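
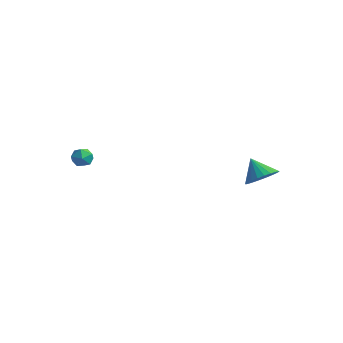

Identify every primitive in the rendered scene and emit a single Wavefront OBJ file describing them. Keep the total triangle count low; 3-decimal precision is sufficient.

v 3.749 3.372 -0.504
v 4.525 3.527 0.155
v 2.791 3.548 0.584
v 4.453 3.902 0.03
v 4.273 4.196 -0.176
v 4.013 4.365 -0.431
v 3.713 4.383 -0.698
v 3.419 4.247 -0.936
v 3.174 3.978 -1.107
v 3.018 3.617 -1.187
v 2.972 3.218 -1.163
v 3.045 2.843 -1.038
v 3.225 2.549 -0.832
v 3.485 2.379 -0.577
v 3.785 2.362 -0.31
v 4.079 2.497 -0.072
v 4.323 2.767 0.099
v 4.48 3.128 0.179
v -3.632 -1.99 0.665
v -3.366 -2.35 1.222
v -4.434 -2.81 0.518
v -4.168 -3.17 1.075
v -4.505 -2.548 1.179
v -4.009 -2.041 1.27
v -3.791 -3.119 0.47
v -3.295 -2.612 0.561
v -3.464 -3.048 1.102
v -3.905 -2.695 1.54
v -3.895 -2.465 0.2
v -4.336 -2.112 0.638
f 2 1 4
f 2 4 3
f 4 1 5
f 4 5 3
f 5 1 6
f 5 6 3
f 6 1 7
f 6 7 3
f 7 1 8
f 7 8 3
f 8 1 9
f 8 9 3
f 9 1 10
f 9 10 3
f 10 1 11
f 10 11 3
f 11 1 12
f 11 12 3
f 12 1 13
f 12 13 3
f 13 1 14
f 13 14 3
f 14 1 15
f 14 15 3
f 15 1 16
f 15 16 3
f 16 1 17
f 16 17 3
f 17 1 18
f 17 18 3
f 18 1 2
f 18 2 3
f 19 30 24
f 19 24 20
f 19 20 26
f 19 26 29
f 19 29 30
f 20 24 28
f 24 30 23
f 30 29 21
f 29 26 25
f 26 20 27
f 22 28 23
f 22 23 21
f 22 21 25
f 22 25 27
f 22 27 28
f 23 28 24
f 21 23 30
f 25 21 29
f 27 25 26
f 28 27 20



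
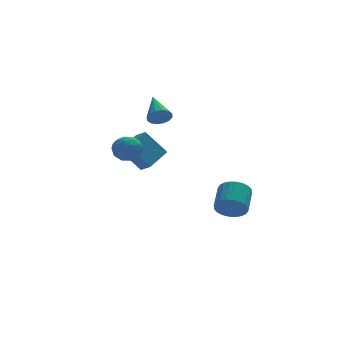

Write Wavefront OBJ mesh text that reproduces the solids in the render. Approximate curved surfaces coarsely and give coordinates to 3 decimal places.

v 3.189 -0.117 -4.103
v 4.047 -0.268 -4.593
v 4.749 1.106 -3.788
v 3.891 1.257 -3.297
v 3.86 -0.028 -4.838
v 4.562 1.345 -4.033
v 3.571 0.197 -4.972
v 4.273 1.571 -4.167
v 3.224 0.375 -4.972
v 3.926 1.749 -4.167
v 2.871 0.478 -4.841
v 3.573 1.852 -4.036
v 2.567 0.491 -4.597
v 3.269 1.864 -3.792
v 2.358 0.411 -4.278
v 3.06 1.784 -3.472
v 2.275 0.25 -3.932
v 2.977 1.624 -3.127
v 2.331 0.034 -3.612
v 3.033 1.408 -2.807
v 2.518 -0.205 -3.367
v 3.22 1.168 -2.562
v 2.807 -0.431 -3.233
v 3.509 0.943 -2.428
v 3.154 -0.609 -3.233
v 3.856 0.765 -2.428
v 3.507 -0.712 -3.364
v 4.209 0.662 -2.559
v 3.811 -0.724 -3.608
v 4.513 0.649 -2.803
v 4.02 -0.644 -3.928
v 4.722 0.729 -3.122
v 4.103 -0.484 -4.273
v 4.805 0.89 -3.468
v -3.935 -2.597 2.992
v -3.449 -2.722 2.24
v -4.171 -4.038 3.08
v -3.685 -4.163 2.328
v -3.277 -3.9 3.091
v -3.131 -3.009 3.036
v -4.489 -3.751 2.284
v -4.343 -2.86 2.229
v -3.792 -3.436 1.802
v -3.043 -3.528 2.3
v -4.577 -3.232 3.02
v -3.828 -3.324 3.518
v -3.671 -2.533 2.608
v -3.949 -4.227 2.712
v -3.709 -4.072 3.16
v -3.423 -4.146 2.718
v -3.484 -2.701 3.076
v -3.199 -2.775 2.634
v -3.098 -3.467 3.134
v -4.421 -3.985 2.686
v -4.136 -4.059 2.244
v -4.197 -2.614 2.602
v -3.911 -2.688 2.16
v -4.522 -3.293 2.186
v -3.587 -3.026 1.909
v -3.726 -3.873 1.96
v -4.198 -3.631 1.935
v -4.112 -3.107 1.903
v -3.147 -3.08 2.202
v -3.286 -3.927 2.253
v -3.046 -3.772 2.702
v -2.96 -3.249 2.67
v -3.348 -3.499 1.944
v -4.334 -2.833 3.067
v -4.473 -3.68 3.118
v -4.66 -3.511 2.65
v -4.574 -2.988 2.618
v -3.894 -2.887 3.36
v -4.033 -3.734 3.411
v -3.508 -3.653 3.417
v -3.422 -3.129 3.385
v -4.272 -3.261 3.376
v -0.767 2.753 -1.441
v -1.938 3.269 0.109
v -1.098 3.555 -1.958
v -2.269 4.071 -0.408
v 0.549 3.729 -0.772
v -0.622 4.245 0.778
v 0.218 4.531 -1.289
v -0.953 5.047 0.261
v -0.404 2.044 2.724
v 0.017 1.722 3.269
v -0.276 3.856 3.696
v 0.276 1.847 3.001
v 0.353 2.026 2.658
v 0.227 2.209 2.334
v -0.068 2.348 2.114
v -0.454 2.405 2.057
v -0.825 2.366 2.179
v -1.084 2.241 2.448
v -1.161 2.063 2.79
v -1.035 1.88 3.115
v -0.74 1.741 3.335
v -0.355 1.683 3.391
f 2 1 5
f 2 5 3
f 3 5 6
f 3 6 4
f 5 1 7
f 5 7 6
f 6 7 8
f 6 8 4
f 7 1 9
f 7 9 8
f 8 9 10
f 8 10 4
f 9 1 11
f 9 11 10
f 10 11 12
f 10 12 4
f 11 1 13
f 11 13 12
f 12 13 14
f 12 14 4
f 13 1 15
f 13 15 14
f 14 15 16
f 14 16 4
f 15 1 17
f 15 17 16
f 16 17 18
f 16 18 4
f 17 1 19
f 17 19 18
f 18 19 20
f 18 20 4
f 19 1 21
f 19 21 20
f 20 21 22
f 20 22 4
f 21 1 23
f 21 23 22
f 22 23 24
f 22 24 4
f 23 1 25
f 23 25 24
f 24 25 26
f 24 26 4
f 25 1 27
f 25 27 26
f 26 27 28
f 26 28 4
f 27 1 29
f 27 29 28
f 28 29 30
f 28 30 4
f 29 1 31
f 29 31 30
f 30 31 32
f 30 32 4
f 31 1 33
f 31 33 32
f 32 33 34
f 32 34 4
f 33 1 2
f 33 2 34
f 34 2 3
f 34 3 4
f 35 72 51
f 72 46 75
f 51 75 40
f 72 75 51
f 35 51 47
f 51 40 52
f 47 52 36
f 51 52 47
f 35 47 56
f 47 36 57
f 56 57 42
f 47 57 56
f 35 56 68
f 56 42 71
f 68 71 45
f 56 71 68
f 35 68 72
f 68 45 76
f 72 76 46
f 68 76 72
f 36 52 63
f 52 40 66
f 63 66 44
f 52 66 63
f 40 75 53
f 75 46 74
f 53 74 39
f 75 74 53
f 46 76 73
f 76 45 69
f 73 69 37
f 76 69 73
f 45 71 70
f 71 42 58
f 70 58 41
f 71 58 70
f 42 57 62
f 57 36 59
f 62 59 43
f 57 59 62
f 38 64 50
f 64 44 65
f 50 65 39
f 64 65 50
f 38 50 48
f 50 39 49
f 48 49 37
f 50 49 48
f 38 48 55
f 48 37 54
f 55 54 41
f 48 54 55
f 38 55 60
f 55 41 61
f 60 61 43
f 55 61 60
f 38 60 64
f 60 43 67
f 64 67 44
f 60 67 64
f 39 65 53
f 65 44 66
f 53 66 40
f 65 66 53
f 37 49 73
f 49 39 74
f 73 74 46
f 49 74 73
f 41 54 70
f 54 37 69
f 70 69 45
f 54 69 70
f 43 61 62
f 61 41 58
f 62 58 42
f 61 58 62
f 44 67 63
f 67 43 59
f 63 59 36
f 67 59 63
f 78 80 77
f 81 78 77
f 77 80 79
f 79 81 77
f 78 84 80
f 82 78 81
f 82 84 78
f 80 84 79
f 83 81 79
f 79 84 83
f 83 82 81
f 84 82 83
f 86 85 88
f 86 88 87
f 88 85 89
f 88 89 87
f 89 85 90
f 89 90 87
f 90 85 91
f 90 91 87
f 91 85 92
f 91 92 87
f 92 85 93
f 92 93 87
f 93 85 94
f 93 94 87
f 94 85 95
f 94 95 87
f 95 85 96
f 95 96 87
f 96 85 97
f 96 97 87
f 97 85 98
f 97 98 87
f 98 85 86
f 98 86 87



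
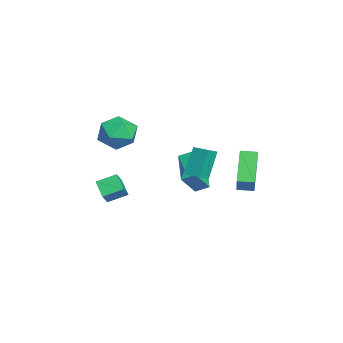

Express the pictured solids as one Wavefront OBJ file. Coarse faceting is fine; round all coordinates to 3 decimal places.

v -1.271 -2.34 1.532
v -0.189 -2.574 0.995
v -1.831 -4.226 1.225
v -0.749 -4.46 0.688
v -0.8 -4.24 1.897
v -0.454 -3.074 2.087
v -1.566 -3.726 0.133
v -1.22 -2.56 0.323
v -0.371 -3.43 0.13
v 0.102 -3.748 1.22
v -2.122 -3.052 1
v -1.649 -3.37 2.09
v -4.262 0.505 -2.865
v -4.14 1.286 -2.455
v -2.368 0.721 -3.837
v -2.246 1.502 -3.428
v -3.554 -0.242 -1.652
v -3.432 0.539 -1.243
v -1.66 -0.026 -2.625
v -1.538 0.755 -2.215
v 2.258 0.289 -0.478
v 1.55 0.713 1.166
v 1.634 0.77 -0.871
v 0.926 1.194 0.774
v 2.814 1.046 -0.434
v 2.106 1.47 1.211
v 2.19 1.527 -0.826
v 1.482 1.951 0.818
v 3.395 2.969 -1.063
v 1.929 3.117 0.461
v 3.437 3.876 -1.111
v 1.97 4.024 0.413
v 4.57 2.976 0.067
v 3.103 3.124 1.591
v 4.611 3.883 0.019
v 3.145 4.031 1.543
v -0.254 -4.289 -2.633
v 0.237 -4.498 -2.01
v -0.409 -3.175 -2.136
v 0.082 -3.384 -1.514
v 0.758 -3.856 -3.286
v 1.249 -4.065 -2.664
v 0.603 -2.742 -2.79
v 1.094 -2.951 -2.167
f 1 12 6
f 1 6 2
f 1 2 8
f 1 8 11
f 1 11 12
f 2 6 10
f 6 12 5
f 12 11 3
f 11 8 7
f 8 2 9
f 4 10 5
f 4 5 3
f 4 3 7
f 4 7 9
f 4 9 10
f 5 10 6
f 3 5 12
f 7 3 11
f 9 7 8
f 10 9 2
f 14 16 13
f 17 14 13
f 13 16 15
f 15 17 13
f 14 20 16
f 18 14 17
f 18 20 14
f 16 20 15
f 19 17 15
f 15 20 19
f 19 18 17
f 20 18 19
f 22 24 21
f 25 22 21
f 21 24 23
f 23 25 21
f 22 28 24
f 26 22 25
f 26 28 22
f 24 28 23
f 27 25 23
f 23 28 27
f 27 26 25
f 28 26 27
f 30 32 29
f 33 30 29
f 29 32 31
f 31 33 29
f 30 36 32
f 34 30 33
f 34 36 30
f 32 36 31
f 35 33 31
f 31 36 35
f 35 34 33
f 36 34 35
f 38 40 37
f 41 38 37
f 37 40 39
f 39 41 37
f 38 44 40
f 42 38 41
f 42 44 38
f 40 44 39
f 43 41 39
f 39 44 43
f 43 42 41
f 44 42 43



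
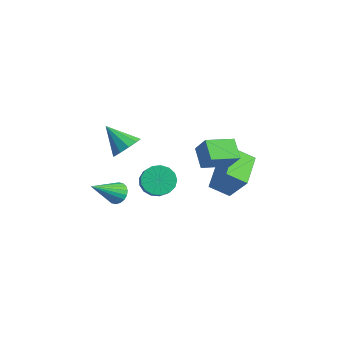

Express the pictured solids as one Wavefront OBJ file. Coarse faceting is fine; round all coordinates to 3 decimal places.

v -1.082 1.358 -2.545
v 0 1.642 -0.972
v -2.308 2.998 -1.997
v -1.226 3.283 -0.425
v -0.294 2.177 -3.235
v 0.788 2.462 -1.663
v -1.52 3.818 -2.688
v -0.438 4.102 -1.115
v -0.134 0.012 0.233
v -1.178 0.481 0.95
v 0.32 1.615 -0.152
v -0.723 2.083 0.565
v 0.643 0.057 1.335
v -0.4 0.525 2.052
v 1.098 1.659 0.95
v 0.054 2.128 1.667
v -3.315 -2.396 1.114
v -2.686 -2.753 1.698
v -4.625 -2.784 2.286
v -2.743 -2.195 1.819
v -3.019 -1.712 1.671
v -3.408 -1.491 1.31
v -3.761 -1.616 0.874
v -3.944 -2.038 0.53
v -3.887 -2.597 0.408
v -3.611 -3.079 0.557
v -3.223 -3.3 0.918
v -2.869 -3.176 1.354
v -3.291 -3.105 -2.217
v -3.05 -2.69 -1.694
v -3.349 -4.775 -0.863
v -3.363 -2.659 -1.669
v -3.662 -2.716 -1.753
v -3.888 -2.851 -1.929
v -3.995 -3.036 -2.161
v -3.963 -3.234 -2.405
v -3.798 -3.407 -2.611
v -3.532 -3.52 -2.74
v -3.218 -3.551 -2.764
v -2.919 -3.494 -2.68
v -2.694 -3.359 -2.504
v -2.586 -3.174 -2.272
v -2.619 -2.976 -2.028
v -2.784 -2.803 -1.822
v -3.282 -0.435 -2.555
v -2.697 -0.735 -3.282
v -2.054 -1.105 -2.612
v -2.638 -0.805 -1.885
v -2.546 -0.301 -3.188
v -1.902 -0.671 -2.518
v -2.563 0.102 -2.949
v -1.919 -0.268 -2.279
v -2.745 0.382 -2.62
v -2.101 0.013 -1.95
v -3.05 0.475 -2.276
v -2.406 0.105 -1.606
v -3.408 0.359 -1.996
v -2.764 -0.01 -1.325
v -3.737 0.062 -1.844
v -3.093 -0.308 -1.173
v -3.962 -0.35 -1.855
v -3.318 -0.719 -1.184
v -4.031 -0.781 -2.026
v -3.387 -1.15 -1.356
v -3.928 -1.133 -2.319
v -3.285 -1.502 -1.649
v -3.678 -1.325 -2.665
v -3.034 -1.694 -1.995
v -3.336 -1.313 -2.987
v -2.693 -1.683 -2.317
v -2.983 -1.1 -3.21
v -2.339 -1.47 -2.54
f 2 4 1
f 5 2 1
f 1 4 3
f 3 5 1
f 2 8 4
f 6 2 5
f 6 8 2
f 4 8 3
f 7 5 3
f 3 8 7
f 7 6 5
f 8 6 7
f 10 12 9
f 13 10 9
f 9 12 11
f 11 13 9
f 10 16 12
f 14 10 13
f 14 16 10
f 12 16 11
f 15 13 11
f 11 16 15
f 15 14 13
f 16 14 15
f 18 17 20
f 18 20 19
f 20 17 21
f 20 21 19
f 21 17 22
f 21 22 19
f 22 17 23
f 22 23 19
f 23 17 24
f 23 24 19
f 24 17 25
f 24 25 19
f 25 17 26
f 25 26 19
f 26 17 27
f 26 27 19
f 27 17 28
f 27 28 19
f 28 17 18
f 28 18 19
f 30 29 32
f 30 32 31
f 32 29 33
f 32 33 31
f 33 29 34
f 33 34 31
f 34 29 35
f 34 35 31
f 35 29 36
f 35 36 31
f 36 29 37
f 36 37 31
f 37 29 38
f 37 38 31
f 38 29 39
f 38 39 31
f 39 29 40
f 39 40 31
f 40 29 41
f 40 41 31
f 41 29 42
f 41 42 31
f 42 29 43
f 42 43 31
f 43 29 44
f 43 44 31
f 44 29 30
f 44 30 31
f 46 45 49
f 46 49 47
f 47 49 50
f 47 50 48
f 49 45 51
f 49 51 50
f 50 51 52
f 50 52 48
f 51 45 53
f 51 53 52
f 52 53 54
f 52 54 48
f 53 45 55
f 53 55 54
f 54 55 56
f 54 56 48
f 55 45 57
f 55 57 56
f 56 57 58
f 56 58 48
f 57 45 59
f 57 59 58
f 58 59 60
f 58 60 48
f 59 45 61
f 59 61 60
f 60 61 62
f 60 62 48
f 61 45 63
f 61 63 62
f 62 63 64
f 62 64 48
f 63 45 65
f 63 65 64
f 64 65 66
f 64 66 48
f 65 45 67
f 65 67 66
f 66 67 68
f 66 68 48
f 67 45 69
f 67 69 68
f 68 69 70
f 68 70 48
f 69 45 71
f 69 71 70
f 70 71 72
f 70 72 48
f 71 45 46
f 71 46 72
f 72 46 47
f 72 47 48



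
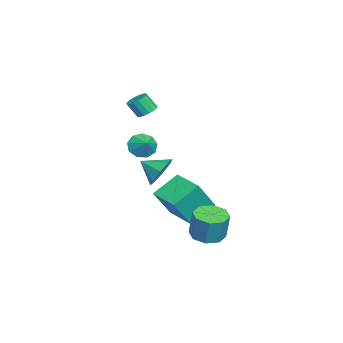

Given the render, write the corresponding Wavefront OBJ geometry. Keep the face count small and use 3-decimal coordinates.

v 3.206 2.177 -4.018
v 4.148 2.203 -4.203
v 4.455 2.428 -2.608
v 3.514 2.403 -2.422
v 3.837 2.867 -4.237
v 4.144 3.093 -2.642
v 3.156 3.128 -4.142
v 3.463 3.353 -2.547
v 2.505 2.831 -3.975
v 2.812 3.057 -2.38
v 2.265 2.152 -3.832
v 2.572 2.377 -2.237
v 2.576 1.487 -3.798
v 2.883 1.713 -2.203
v 3.257 1.227 -3.893
v 3.564 1.452 -2.298
v 3.908 1.523 -4.06
v 4.215 1.749 -2.465
v -3.664 -1.964 1.632
v -3.361 -2.446 1.318
v -3.352 -3.037 2.234
v -3.656 -2.556 2.548
v -3.128 -2.271 1.429
v -3.12 -2.862 2.345
v -3.019 -2.026 1.587
v -3.01 -2.617 2.502
v -3.057 -1.767 1.754
v -3.049 -2.358 2.67
v -3.235 -1.553 1.894
v -3.226 -2.144 2.81
v -3.51 -1.433 1.974
v -3.502 -2.025 2.89
v -3.822 -1.435 1.976
v -3.813 -2.027 2.891
v -4.097 -1.558 1.899
v -4.088 -2.15 2.814
v -4.273 -1.775 1.76
v -4.264 -2.366 2.676
v -4.309 -2.034 1.593
v -4.301 -2.626 2.508
v -4.198 -2.278 1.435
v -4.19 -2.869 2.35
v -3.965 -2.45 1.321
v -3.956 -3.041 2.237
v -3.662 -2.51 1.279
v -3.654 -3.102 2.195
v -0.74 -0.764 -1.583
v -0.292 -1.291 -2.373
v -0.98 -1.936 -0.937
v 0.235 -1.084 -1.803
v 0.191 -0.69 -1.104
v -0.399 -0.339 -0.686
v -1.189 -0.237 -0.794
v -1.716 -0.444 -1.364
v -1.671 -0.838 -2.063
v -1.082 -1.189 -2.481
v -3.502 -2.231 -0.91
v -3.003 -2.886 -1.158
v -2.698 -1.829 -0.35
v -2.958 -2.442 -1.541
v -3.167 -1.9 -1.629
v -3.534 -1.512 -1.381
v -3.886 -1.461 -0.912
v -4.058 -1.77 -0.443
v -3.971 -2.295 -0.192
v -3.664 -2.79 -0.277
v -3.282 -3.023 -0.658
v 0.706 -0.997 -2.503
v -0.3 0.145 -1.505
v -0.195 -0.223 -4.295
v -1.2 0.919 -3.297
v 2.06 0.301 -2.623
v 1.055 1.443 -1.625
v 1.16 1.075 -4.415
v 0.154 2.217 -3.417
f 2 1 5
f 2 5 3
f 3 5 6
f 3 6 4
f 5 1 7
f 5 7 6
f 6 7 8
f 6 8 4
f 7 1 9
f 7 9 8
f 8 9 10
f 8 10 4
f 9 1 11
f 9 11 10
f 10 11 12
f 10 12 4
f 11 1 13
f 11 13 12
f 12 13 14
f 12 14 4
f 13 1 15
f 13 15 14
f 14 15 16
f 14 16 4
f 15 1 17
f 15 17 16
f 16 17 18
f 16 18 4
f 17 1 2
f 17 2 18
f 18 2 3
f 18 3 4
f 20 19 23
f 20 23 21
f 21 23 24
f 21 24 22
f 23 19 25
f 23 25 24
f 24 25 26
f 24 26 22
f 25 19 27
f 25 27 26
f 26 27 28
f 26 28 22
f 27 19 29
f 27 29 28
f 28 29 30
f 28 30 22
f 29 19 31
f 29 31 30
f 30 31 32
f 30 32 22
f 31 19 33
f 31 33 32
f 32 33 34
f 32 34 22
f 33 19 35
f 33 35 34
f 34 35 36
f 34 36 22
f 35 19 37
f 35 37 36
f 36 37 38
f 36 38 22
f 37 19 39
f 37 39 38
f 38 39 40
f 38 40 22
f 39 19 41
f 39 41 40
f 40 41 42
f 40 42 22
f 41 19 43
f 41 43 42
f 42 43 44
f 42 44 22
f 43 19 45
f 43 45 44
f 44 45 46
f 44 46 22
f 45 19 20
f 45 20 46
f 46 20 21
f 46 21 22
f 48 47 50
f 48 50 49
f 50 47 51
f 50 51 49
f 51 47 52
f 51 52 49
f 52 47 53
f 52 53 49
f 53 47 54
f 53 54 49
f 54 47 55
f 54 55 49
f 55 47 56
f 55 56 49
f 56 47 48
f 56 48 49
f 58 57 60
f 58 60 59
f 60 57 61
f 60 61 59
f 61 57 62
f 61 62 59
f 62 57 63
f 62 63 59
f 63 57 64
f 63 64 59
f 64 57 65
f 64 65 59
f 65 57 66
f 65 66 59
f 66 57 67
f 66 67 59
f 67 57 58
f 67 58 59
f 69 71 68
f 72 69 68
f 68 71 70
f 70 72 68
f 69 75 71
f 73 69 72
f 73 75 69
f 71 75 70
f 74 72 70
f 70 75 74
f 74 73 72
f 75 73 74



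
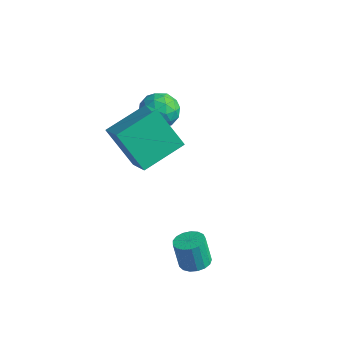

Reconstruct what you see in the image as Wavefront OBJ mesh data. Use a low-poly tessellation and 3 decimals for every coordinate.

v 2.514 -2.493 -2.824
v 3.175 -2.353 -2.64
v 2.806 -2.307 -1.352
v 2.146 -2.447 -1.536
v 3.04 -2.051 -2.689
v 2.671 -2.004 -1.402
v 2.784 -1.849 -2.77
v 2.416 -1.803 -1.482
v 2.467 -1.796 -2.863
v 2.098 -1.75 -1.575
v 2.16 -1.902 -2.946
v 1.792 -1.856 -1.659
v 1.935 -2.144 -3.002
v 1.566 -2.097 -1.715
v 1.842 -2.465 -3.017
v 1.474 -2.419 -1.73
v 1.903 -2.793 -2.988
v 1.535 -2.747 -1.7
v 2.105 -3.053 -2.921
v 1.736 -3.006 -1.633
v 2.4 -3.184 -2.832
v 2.031 -3.137 -1.544
v 2.721 -3.157 -2.741
v 2.353 -3.11 -1.453
v 2.995 -2.978 -2.669
v 2.627 -2.931 -1.381
v 3.159 -2.688 -2.632
v 2.79 -2.641 -1.345
v -3.664 -0.66 1.101
v -2.434 -1.444 2.156
v -2.989 1.275 1.751
v -1.759 0.491 2.805
v -2.221 -0.611 -0.545
v -0.991 -1.395 0.509
v -1.546 1.324 0.104
v -0.316 0.54 1.159
v -2.83 3.024 -0.207
v -2.348 2.913 0.648
v -3.812 1.827 0.192
v -3.33 1.716 1.047
v -3.879 2.522 0.891
v -3.272 3.262 0.644
v -2.888 1.478 0.196
v -2.281 2.218 -0.051
v -2.383 1.958 0.897
v -2.996 2.604 1.327
v -3.164 2.136 -0.487
v -3.777 2.782 -0.057
v -2.503 3.074 0.185
v -3.657 1.666 0.655
v -3.98 2.14 0.563
v -3.696 2.075 1.065
v -3.046 3.279 0.183
v -2.763 3.214 0.686
v -3.663 2.984 0.828
v -3.397 1.526 0.154
v -3.114 1.461 0.657
v -2.464 2.665 -0.225
v -2.18 2.6 0.277
v -2.497 1.756 0.012
v -2.24 2.447 0.835
v -2.817 1.743 1.069
v -2.557 1.603 0.569
v -2.201 2.038 0.424
v -2.6 2.827 1.087
v -3.177 2.123 1.322
v -3.5 2.597 1.23
v -3.144 3.032 1.084
v -2.621 2.265 1.234
v -2.983 2.617 -0.482
v -3.56 1.913 -0.247
v -3.016 1.708 -0.244
v -2.66 2.143 -0.39
v -3.343 2.997 -0.229
v -3.92 2.293 0.005
v -3.959 2.702 0.416
v -3.603 3.137 0.271
v -3.539 2.475 -0.394
f 2 1 5
f 2 5 3
f 3 5 6
f 3 6 4
f 5 1 7
f 5 7 6
f 6 7 8
f 6 8 4
f 7 1 9
f 7 9 8
f 8 9 10
f 8 10 4
f 9 1 11
f 9 11 10
f 10 11 12
f 10 12 4
f 11 1 13
f 11 13 12
f 12 13 14
f 12 14 4
f 13 1 15
f 13 15 14
f 14 15 16
f 14 16 4
f 15 1 17
f 15 17 16
f 16 17 18
f 16 18 4
f 17 1 19
f 17 19 18
f 18 19 20
f 18 20 4
f 19 1 21
f 19 21 20
f 20 21 22
f 20 22 4
f 21 1 23
f 21 23 22
f 22 23 24
f 22 24 4
f 23 1 25
f 23 25 24
f 24 25 26
f 24 26 4
f 25 1 27
f 25 27 26
f 26 27 28
f 26 28 4
f 27 1 2
f 27 2 28
f 28 2 3
f 28 3 4
f 30 32 29
f 33 30 29
f 29 32 31
f 31 33 29
f 30 36 32
f 34 30 33
f 34 36 30
f 32 36 31
f 35 33 31
f 31 36 35
f 35 34 33
f 36 34 35
f 37 74 53
f 74 48 77
f 53 77 42
f 74 77 53
f 37 53 49
f 53 42 54
f 49 54 38
f 53 54 49
f 37 49 58
f 49 38 59
f 58 59 44
f 49 59 58
f 37 58 70
f 58 44 73
f 70 73 47
f 58 73 70
f 37 70 74
f 70 47 78
f 74 78 48
f 70 78 74
f 38 54 65
f 54 42 68
f 65 68 46
f 54 68 65
f 42 77 55
f 77 48 76
f 55 76 41
f 77 76 55
f 48 78 75
f 78 47 71
f 75 71 39
f 78 71 75
f 47 73 72
f 73 44 60
f 72 60 43
f 73 60 72
f 44 59 64
f 59 38 61
f 64 61 45
f 59 61 64
f 40 66 52
f 66 46 67
f 52 67 41
f 66 67 52
f 40 52 50
f 52 41 51
f 50 51 39
f 52 51 50
f 40 50 57
f 50 39 56
f 57 56 43
f 50 56 57
f 40 57 62
f 57 43 63
f 62 63 45
f 57 63 62
f 40 62 66
f 62 45 69
f 66 69 46
f 62 69 66
f 41 67 55
f 67 46 68
f 55 68 42
f 67 68 55
f 39 51 75
f 51 41 76
f 75 76 48
f 51 76 75
f 43 56 72
f 56 39 71
f 72 71 47
f 56 71 72
f 45 63 64
f 63 43 60
f 64 60 44
f 63 60 64
f 46 69 65
f 69 45 61
f 65 61 38
f 69 61 65



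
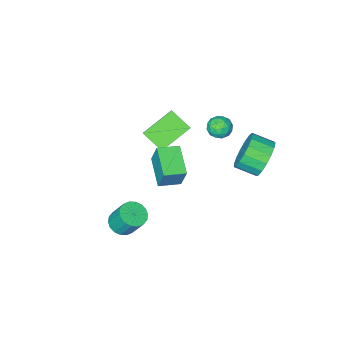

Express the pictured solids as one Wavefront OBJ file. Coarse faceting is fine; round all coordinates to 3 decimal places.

v -3.701 -3.35 -0.304
v -3.354 -4.421 0.384
v -3.081 -2.439 0.801
v -2.734 -3.511 1.489
v -2.066 -3.389 -1.189
v -1.719 -4.461 -0.501
v -1.446 -2.479 -0.084
v -1.099 -3.55 0.604
v -4.23 -0.913 2.078
v -3.815 -0.402 2.149
v -3.505 -1.418 1.471
v -3.09 -0.907 1.542
v -3.229 -1.295 2.06
v -3.677 -0.983 2.436
v -3.643 -0.837 1.184
v -4.091 -0.525 1.56
v -3.452 -0.355 1.597
v -3.196 -0.638 2.138
v -4.124 -1.182 1.482
v -3.868 -1.465 2.023
v -4.086 -0.613 2.167
v -3.234 -1.207 1.453
v -3.315 -1.435 1.758
v -3.071 -1.134 1.8
v -4.005 -0.955 2.335
v -3.761 -0.654 2.377
v -3.416 -1.179 2.325
v -3.559 -1.166 1.243
v -3.315 -0.865 1.285
v -4.249 -0.686 1.82
v -4.005 -0.385 1.862
v -3.904 -0.641 1.295
v -3.629 -0.285 1.884
v -3.203 -0.582 1.527
v -3.528 -0.541 1.317
v -3.792 -0.357 1.537
v -3.478 -0.451 2.202
v -3.052 -0.748 1.845
v -3.134 -0.976 2.15
v -3.397 -0.793 2.37
v -3.265 -0.424 1.877
v -4.268 -1.072 1.775
v -3.842 -1.369 1.418
v -3.923 -1.027 1.25
v -4.186 -0.844 1.47
v -4.117 -1.238 2.093
v -3.691 -1.535 1.736
v -3.528 -1.463 2.083
v -3.792 -1.279 2.303
v -4.055 -1.396 1.743
v -4.339 1.776 1.21
v -3.644 2.005 0.499
v -2.946 1.193 0.919
v -3.641 0.964 1.63
v -3.529 2.297 0.873
v -2.832 1.485 1.293
v -3.6 2.47 1.324
v -2.902 1.658 1.744
v -3.84 2.484 1.749
v -3.142 1.672 2.169
v -4.194 2.335 2.05
v -3.497 1.523 2.471
v -4.581 2.059 2.159
v -3.884 1.247 2.58
v -4.913 1.718 2.051
v -4.216 0.906 2.471
v -5.113 1.39 1.749
v -4.416 0.578 2.17
v -5.136 1.151 1.324
v -4.439 0.338 1.745
v -4.976 1.054 0.873
v -4.279 0.242 1.294
v -4.67 1.124 0.499
v -3.973 0.312 0.92
v -4.288 1.342 0.288
v -3.591 0.53 0.708
v -3.918 1.66 0.288
v -3.22 0.848 0.708
v -0.956 -0.765 1.239
v -0.928 -0.268 2.526
v -0.365 0.629 0.689
v -0.338 1.125 1.976
v 0.058 -1.145 1.364
v 0.085 -0.649 2.651
v 0.648 0.248 0.814
v 0.676 0.745 2.101
v 1.989 -0.751 -2.176
v 2.612 -0.987 -1.931
v 2.395 -0.325 -0.74
v 1.771 -0.089 -0.984
v 2.689 -0.714 -2.069
v 2.472 -0.051 -0.878
v 2.628 -0.448 -2.228
v 2.411 0.215 -1.037
v 2.44 -0.242 -2.376
v 2.223 0.421 -1.185
v 2.163 -0.137 -2.485
v 1.946 0.526 -1.294
v 1.851 -0.153 -2.533
v 1.634 0.509 -1.342
v 1.566 -0.288 -2.51
v 1.349 0.374 -1.319
v 1.365 -0.515 -2.42
v 1.148 0.147 -1.229
v 1.288 -0.789 -2.282
v 1.071 -0.126 -1.091
v 1.349 -1.055 -2.123
v 1.132 -0.392 -0.932
v 1.537 -1.261 -1.975
v 1.32 -0.598 -0.784
v 1.814 -1.366 -1.866
v 1.597 -0.703 -0.675
v 2.126 -1.349 -1.818
v 1.909 -0.687 -0.627
v 2.411 -1.214 -1.841
v 2.194 -0.552 -0.65
f 2 4 1
f 5 2 1
f 1 4 3
f 3 5 1
f 2 8 4
f 6 2 5
f 6 8 2
f 4 8 3
f 7 5 3
f 3 8 7
f 7 6 5
f 8 6 7
f 9 46 25
f 46 20 49
f 25 49 14
f 46 49 25
f 9 25 21
f 25 14 26
f 21 26 10
f 25 26 21
f 9 21 30
f 21 10 31
f 30 31 16
f 21 31 30
f 9 30 42
f 30 16 45
f 42 45 19
f 30 45 42
f 9 42 46
f 42 19 50
f 46 50 20
f 42 50 46
f 10 26 37
f 26 14 40
f 37 40 18
f 26 40 37
f 14 49 27
f 49 20 48
f 27 48 13
f 49 48 27
f 20 50 47
f 50 19 43
f 47 43 11
f 50 43 47
f 19 45 44
f 45 16 32
f 44 32 15
f 45 32 44
f 16 31 36
f 31 10 33
f 36 33 17
f 31 33 36
f 12 38 24
f 38 18 39
f 24 39 13
f 38 39 24
f 12 24 22
f 24 13 23
f 22 23 11
f 24 23 22
f 12 22 29
f 22 11 28
f 29 28 15
f 22 28 29
f 12 29 34
f 29 15 35
f 34 35 17
f 29 35 34
f 12 34 38
f 34 17 41
f 38 41 18
f 34 41 38
f 13 39 27
f 39 18 40
f 27 40 14
f 39 40 27
f 11 23 47
f 23 13 48
f 47 48 20
f 23 48 47
f 15 28 44
f 28 11 43
f 44 43 19
f 28 43 44
f 17 35 36
f 35 15 32
f 36 32 16
f 35 32 36
f 18 41 37
f 41 17 33
f 37 33 10
f 41 33 37
f 52 51 55
f 52 55 53
f 53 55 56
f 53 56 54
f 55 51 57
f 55 57 56
f 56 57 58
f 56 58 54
f 57 51 59
f 57 59 58
f 58 59 60
f 58 60 54
f 59 51 61
f 59 61 60
f 60 61 62
f 60 62 54
f 61 51 63
f 61 63 62
f 62 63 64
f 62 64 54
f 63 51 65
f 63 65 64
f 64 65 66
f 64 66 54
f 65 51 67
f 65 67 66
f 66 67 68
f 66 68 54
f 67 51 69
f 67 69 68
f 68 69 70
f 68 70 54
f 69 51 71
f 69 71 70
f 70 71 72
f 70 72 54
f 71 51 73
f 71 73 72
f 72 73 74
f 72 74 54
f 73 51 75
f 73 75 74
f 74 75 76
f 74 76 54
f 75 51 77
f 75 77 76
f 76 77 78
f 76 78 54
f 77 51 52
f 77 52 78
f 78 52 53
f 78 53 54
f 80 82 79
f 83 80 79
f 79 82 81
f 81 83 79
f 80 86 82
f 84 80 83
f 84 86 80
f 82 86 81
f 85 83 81
f 81 86 85
f 85 84 83
f 86 84 85
f 88 87 91
f 88 91 89
f 89 91 92
f 89 92 90
f 91 87 93
f 91 93 92
f 92 93 94
f 92 94 90
f 93 87 95
f 93 95 94
f 94 95 96
f 94 96 90
f 95 87 97
f 95 97 96
f 96 97 98
f 96 98 90
f 97 87 99
f 97 99 98
f 98 99 100
f 98 100 90
f 99 87 101
f 99 101 100
f 100 101 102
f 100 102 90
f 101 87 103
f 101 103 102
f 102 103 104
f 102 104 90
f 103 87 105
f 103 105 104
f 104 105 106
f 104 106 90
f 105 87 107
f 105 107 106
f 106 107 108
f 106 108 90
f 107 87 109
f 107 109 108
f 108 109 110
f 108 110 90
f 109 87 111
f 109 111 110
f 110 111 112
f 110 112 90
f 111 87 113
f 111 113 112
f 112 113 114
f 112 114 90
f 113 87 115
f 113 115 114
f 114 115 116
f 114 116 90
f 115 87 88
f 115 88 116
f 116 88 89
f 116 89 90



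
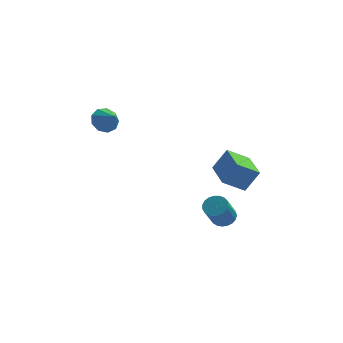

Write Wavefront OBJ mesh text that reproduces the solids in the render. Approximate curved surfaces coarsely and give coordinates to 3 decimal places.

v -3.581 2.402 2.642
v -3.112 2.954 2.837
v -3.039 1.718 3.278
v -3.509 2.94 3.161
v -3.941 2.674 3.242
v -4.204 2.281 3.043
v -4.175 1.945 2.656
v -3.869 1.823 2.263
v -3.428 1.972 2.048
v -3.059 2.322 2.11
v -2.934 2.71 2.422
v 1.994 1.556 -1.096
v 2.69 1.756 0.032
v 1.529 3.325 -1.122
v 2.225 3.525 0.005
v 3.095 1.835 -1.825
v 3.791 2.035 -0.698
v 2.63 3.604 -1.852
v 3.326 3.804 -0.724
v 2.085 1.708 -3.574
v 2.66 1.842 -3.303
v 2.251 0.986 -2.014
v 1.675 0.852 -2.286
v 2.507 2.047 -3.215
v 2.098 1.191 -1.926
v 2.281 2.193 -3.19
v 1.872 1.338 -1.901
v 2.021 2.256 -3.231
v 1.612 1.4 -1.942
v 1.773 2.223 -3.331
v 1.364 1.368 -2.042
v 1.578 2.102 -3.474
v 1.169 1.247 -2.185
v 1.47 1.912 -3.633
v 1.061 1.057 -2.345
v 1.469 1.687 -3.783
v 1.06 0.832 -2.494
v 1.575 1.466 -3.897
v 1.166 0.61 -2.608
v 1.768 1.286 -3.955
v 1.359 0.431 -2.666
v 2.016 1.179 -3.947
v 1.607 0.324 -2.658
v 2.276 1.164 -3.874
v 1.867 0.308 -2.586
v 2.503 1.243 -3.75
v 2.094 0.387 -2.462
v 2.658 1.402 -3.596
v 2.248 0.546 -2.307
v 2.713 1.614 -3.437
v 2.304 0.758 -2.149
f 2 1 4
f 2 4 3
f 4 1 5
f 4 5 3
f 5 1 6
f 5 6 3
f 6 1 7
f 6 7 3
f 7 1 8
f 7 8 3
f 8 1 9
f 8 9 3
f 9 1 10
f 9 10 3
f 10 1 11
f 10 11 3
f 11 1 2
f 11 2 3
f 13 15 12
f 16 13 12
f 12 15 14
f 14 16 12
f 13 19 15
f 17 13 16
f 17 19 13
f 15 19 14
f 18 16 14
f 14 19 18
f 18 17 16
f 19 17 18
f 21 20 24
f 21 24 22
f 22 24 25
f 22 25 23
f 24 20 26
f 24 26 25
f 25 26 27
f 25 27 23
f 26 20 28
f 26 28 27
f 27 28 29
f 27 29 23
f 28 20 30
f 28 30 29
f 29 30 31
f 29 31 23
f 30 20 32
f 30 32 31
f 31 32 33
f 31 33 23
f 32 20 34
f 32 34 33
f 33 34 35
f 33 35 23
f 34 20 36
f 34 36 35
f 35 36 37
f 35 37 23
f 36 20 38
f 36 38 37
f 37 38 39
f 37 39 23
f 38 20 40
f 38 40 39
f 39 40 41
f 39 41 23
f 40 20 42
f 40 42 41
f 41 42 43
f 41 43 23
f 42 20 44
f 42 44 43
f 43 44 45
f 43 45 23
f 44 20 46
f 44 46 45
f 45 46 47
f 45 47 23
f 46 20 48
f 46 48 47
f 47 48 49
f 47 49 23
f 48 20 50
f 48 50 49
f 49 50 51
f 49 51 23
f 50 20 21
f 50 21 51
f 51 21 22
f 51 22 23



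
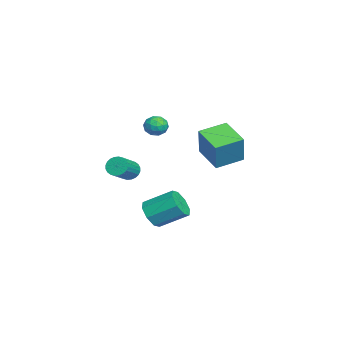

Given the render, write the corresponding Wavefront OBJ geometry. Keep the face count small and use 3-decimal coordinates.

v -1.149 -2.177 -0.333
v -0.715 -2.007 -0.881
v 0.643 -2.612 0.004
v 0.209 -2.783 0.553
v -0.708 -1.77 -0.731
v 0.65 -2.376 0.155
v -0.768 -1.596 -0.519
v 0.59 -2.201 0.366
v -0.886 -1.509 -0.279
v 0.472 -2.114 0.606
v -1.044 -1.525 -0.047
v 0.314 -2.13 0.838
v -1.218 -1.64 0.141
v 0.14 -2.245 1.026
v -1.381 -1.836 0.257
v -0.024 -2.441 1.142
v -1.509 -2.085 0.284
v -0.152 -2.69 1.169
v -1.583 -2.348 0.216
v -0.225 -2.953 1.101
v -1.59 -2.584 0.065
v -0.232 -3.19 0.951
v -1.53 -2.759 -0.146
v -0.172 -3.364 0.739
v -1.412 -2.846 -0.386
v -0.054 -3.451 0.499
v -1.254 -2.83 -0.618
v 0.104 -3.435 0.267
v -1.08 -2.715 -0.806
v 0.278 -3.32 0.079
v -0.916 -2.519 -0.922
v 0.441 -3.124 -0.037
v -0.788 -2.27 -0.949
v 0.569 -2.875 -0.064
v -2.25 -0.98 -4.413
v -1.341 -0.754 -4.91
v -1.202 1.027 -3.844
v -2.11 0.8 -3.347
v -1.99 -0.468 -5.304
v -1.851 1.313 -4.238
v -2.791 -0.482 -5.176
v -2.652 1.299 -4.11
v -3.275 -0.788 -4.601
v -3.135 0.993 -3.535
v -3.158 -1.207 -3.916
v -3.019 0.574 -2.85
v -2.509 -1.493 -3.522
v -2.37 0.288 -2.456
v -1.708 -1.479 -3.65
v -1.569 0.302 -2.584
v -1.225 -1.173 -4.225
v -1.085 0.608 -3.159
v -4.313 1.782 0.064
v -3.459 1.765 2.037
v -5.186 3.412 0.455
v -4.332 3.395 2.428
v -2.648 2.845 -0.648
v -1.794 2.828 1.325
v -3.521 4.475 -0.257
v -2.667 4.458 1.716
v 0.523 0.157 4.056
v 1.017 -0.43 4.04
v -0.377 -0.59 3.64
v 0.117 -1.177 3.624
v -0.11 -0.884 4.296
v 0.447 -0.423 4.554
v 0.193 -0.597 3.126
v 0.75 -0.136 3.384
v 0.813 -0.896 3.465
v 0.626 -1.074 4.188
v 0.014 0.054 3.492
v -0.173 -0.124 4.215
v 0.849 -0.071 4.085
v -0.209 -0.949 3.595
v -0.343 -0.777 3.991
v -0.052 -1.122 3.981
v 0.514 -0.067 4.387
v 0.805 -0.412 4.377
v 0.142 -0.679 4.528
v -0.165 -0.608 3.303
v 0.126 -0.953 3.293
v 0.692 0.102 3.699
v 0.983 -0.243 3.689
v 0.498 -0.341 3.152
v 1.02 -0.69 3.738
v 0.491 -1.129 3.493
v 0.535 -0.788 3.2
v 0.863 -0.517 3.352
v 0.91 -0.794 4.162
v 0.381 -1.233 3.918
v 0.247 -1.061 4.313
v 0.575 -0.79 4.464
v 0.79 -1.068 3.825
v 0.259 0.213 3.762
v -0.27 -0.226 3.518
v 0.065 -0.23 3.216
v 0.393 0.041 3.367
v 0.149 0.109 4.187
v -0.38 -0.33 3.942
v -0.223 -0.503 4.328
v 0.105 -0.232 4.48
v -0.15 0.048 3.855
f 2 1 5
f 2 5 3
f 3 5 6
f 3 6 4
f 5 1 7
f 5 7 6
f 6 7 8
f 6 8 4
f 7 1 9
f 7 9 8
f 8 9 10
f 8 10 4
f 9 1 11
f 9 11 10
f 10 11 12
f 10 12 4
f 11 1 13
f 11 13 12
f 12 13 14
f 12 14 4
f 13 1 15
f 13 15 14
f 14 15 16
f 14 16 4
f 15 1 17
f 15 17 16
f 16 17 18
f 16 18 4
f 17 1 19
f 17 19 18
f 18 19 20
f 18 20 4
f 19 1 21
f 19 21 20
f 20 21 22
f 20 22 4
f 21 1 23
f 21 23 22
f 22 23 24
f 22 24 4
f 23 1 25
f 23 25 24
f 24 25 26
f 24 26 4
f 25 1 27
f 25 27 26
f 26 27 28
f 26 28 4
f 27 1 29
f 27 29 28
f 28 29 30
f 28 30 4
f 29 1 31
f 29 31 30
f 30 31 32
f 30 32 4
f 31 1 33
f 31 33 32
f 32 33 34
f 32 34 4
f 33 1 2
f 33 2 34
f 34 2 3
f 34 3 4
f 36 35 39
f 36 39 37
f 37 39 40
f 37 40 38
f 39 35 41
f 39 41 40
f 40 41 42
f 40 42 38
f 41 35 43
f 41 43 42
f 42 43 44
f 42 44 38
f 43 35 45
f 43 45 44
f 44 45 46
f 44 46 38
f 45 35 47
f 45 47 46
f 46 47 48
f 46 48 38
f 47 35 49
f 47 49 48
f 48 49 50
f 48 50 38
f 49 35 51
f 49 51 50
f 50 51 52
f 50 52 38
f 51 35 36
f 51 36 52
f 52 36 37
f 52 37 38
f 54 56 53
f 57 54 53
f 53 56 55
f 55 57 53
f 54 60 56
f 58 54 57
f 58 60 54
f 56 60 55
f 59 57 55
f 55 60 59
f 59 58 57
f 60 58 59
f 61 98 77
f 98 72 101
f 77 101 66
f 98 101 77
f 61 77 73
f 77 66 78
f 73 78 62
f 77 78 73
f 61 73 82
f 73 62 83
f 82 83 68
f 73 83 82
f 61 82 94
f 82 68 97
f 94 97 71
f 82 97 94
f 61 94 98
f 94 71 102
f 98 102 72
f 94 102 98
f 62 78 89
f 78 66 92
f 89 92 70
f 78 92 89
f 66 101 79
f 101 72 100
f 79 100 65
f 101 100 79
f 72 102 99
f 102 71 95
f 99 95 63
f 102 95 99
f 71 97 96
f 97 68 84
f 96 84 67
f 97 84 96
f 68 83 88
f 83 62 85
f 88 85 69
f 83 85 88
f 64 90 76
f 90 70 91
f 76 91 65
f 90 91 76
f 64 76 74
f 76 65 75
f 74 75 63
f 76 75 74
f 64 74 81
f 74 63 80
f 81 80 67
f 74 80 81
f 64 81 86
f 81 67 87
f 86 87 69
f 81 87 86
f 64 86 90
f 86 69 93
f 90 93 70
f 86 93 90
f 65 91 79
f 91 70 92
f 79 92 66
f 91 92 79
f 63 75 99
f 75 65 100
f 99 100 72
f 75 100 99
f 67 80 96
f 80 63 95
f 96 95 71
f 80 95 96
f 69 87 88
f 87 67 84
f 88 84 68
f 87 84 88
f 70 93 89
f 93 69 85
f 89 85 62
f 93 85 89



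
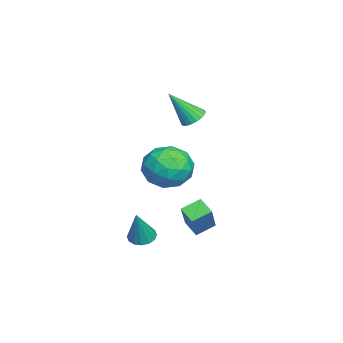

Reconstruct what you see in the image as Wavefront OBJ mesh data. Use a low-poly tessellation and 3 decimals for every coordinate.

v -1.208 -0.872 -0.065
v -0.456 -0.067 -0.51
v 0.136 -1.433 1.19
v 0.888 -0.628 0.745
v -0.065 -0.275 1.361
v -0.896 0.072 0.585
v 0.576 -1.572 0.095
v -0.255 -1.225 -0.681
v 0.646 -0.499 -0.411
v 0.25 0.303 0.371
v -0.57 -1.803 0.309
v -0.966 -1.001 1.091
v -0.95 -0.42 -0.398
v 0.63 -1.08 1.078
v 0.07 -0.872 1.44
v 0.512 -0.399 1.178
v -1.208 -0.339 0.246
v -0.767 0.135 -0.015
v -0.537 0.013 1.084
v 0.447 -1.635 0.695
v 0.888 -1.161 0.434
v -0.832 -1.101 -0.498
v -0.39 -0.628 -0.76
v 0.217 -1.513 -0.404
v 0.14 -0.201 -0.601
v 0.93 -0.531 0.136
v 0.746 -1.086 -0.246
v 0.258 -0.882 -0.702
v -0.093 0.27 -0.141
v 0.697 -0.059 0.596
v 0.137 0.148 0.958
v -0.351 0.352 0.502
v 0.555 0.016 -0.083
v -1.017 -1.441 0.084
v -0.227 -1.77 0.821
v 0.031 -1.852 0.178
v -0.457 -1.648 -0.278
v -1.25 -0.969 0.544
v -0.46 -1.299 1.281
v -0.578 -0.618 1.382
v -1.066 -0.414 0.926
v -0.875 -1.516 0.763
v 1.074 -1.654 -3.189
v 1.642 -1.574 -3.451
v 1.826 -1.766 -1.591
v 1.538 -1.273 -3.381
v 1.31 -1.074 -3.26
v 1.019 -1.03 -3.119
v 0.742 -1.153 -2.998
v 0.555 -1.411 -2.928
v 0.506 -1.733 -2.928
v 0.61 -2.034 -2.998
v 0.838 -2.234 -3.119
v 1.129 -2.278 -3.259
v 1.406 -2.154 -3.38
v 1.593 -1.897 -3.451
v -2.852 -0.014 2.131
v -2.45 -0.386 1.8
v -2.608 -1.066 3.609
v -2.285 -0.204 1.903
v -2.218 0.011 2.045
v -2.261 0.222 2.202
v -2.406 0.391 2.347
v -2.627 0.491 2.454
v -2.888 0.504 2.506
v -3.143 0.427 2.493
v -3.347 0.274 2.418
v -3.465 0.071 2.293
v -3.478 -0.147 2.14
v -3.382 -0.341 1.985
v -3.194 -0.479 1.856
v -2.948 -0.537 1.775
v -2.684 -0.504 1.755
v 0.043 0.024 -2.817
v -0.403 0.784 -2.411
v 0.533 0.552 -3.267
v 0.087 1.312 -2.861
v 1.413 0.028 -1.319
v 0.967 0.788 -0.913
v 1.903 0.556 -1.769
v 1.457 1.316 -1.363
f 1 38 17
f 38 12 41
f 17 41 6
f 38 41 17
f 1 17 13
f 17 6 18
f 13 18 2
f 17 18 13
f 1 13 22
f 13 2 23
f 22 23 8
f 13 23 22
f 1 22 34
f 22 8 37
f 34 37 11
f 22 37 34
f 1 34 38
f 34 11 42
f 38 42 12
f 34 42 38
f 2 18 29
f 18 6 32
f 29 32 10
f 18 32 29
f 6 41 19
f 41 12 40
f 19 40 5
f 41 40 19
f 12 42 39
f 42 11 35
f 39 35 3
f 42 35 39
f 11 37 36
f 37 8 24
f 36 24 7
f 37 24 36
f 8 23 28
f 23 2 25
f 28 25 9
f 23 25 28
f 4 30 16
f 30 10 31
f 16 31 5
f 30 31 16
f 4 16 14
f 16 5 15
f 14 15 3
f 16 15 14
f 4 14 21
f 14 3 20
f 21 20 7
f 14 20 21
f 4 21 26
f 21 7 27
f 26 27 9
f 21 27 26
f 4 26 30
f 26 9 33
f 30 33 10
f 26 33 30
f 5 31 19
f 31 10 32
f 19 32 6
f 31 32 19
f 3 15 39
f 15 5 40
f 39 40 12
f 15 40 39
f 7 20 36
f 20 3 35
f 36 35 11
f 20 35 36
f 9 27 28
f 27 7 24
f 28 24 8
f 27 24 28
f 10 33 29
f 33 9 25
f 29 25 2
f 33 25 29
f 44 43 46
f 44 46 45
f 46 43 47
f 46 47 45
f 47 43 48
f 47 48 45
f 48 43 49
f 48 49 45
f 49 43 50
f 49 50 45
f 50 43 51
f 50 51 45
f 51 43 52
f 51 52 45
f 52 43 53
f 52 53 45
f 53 43 54
f 53 54 45
f 54 43 55
f 54 55 45
f 55 43 56
f 55 56 45
f 56 43 44
f 56 44 45
f 58 57 60
f 58 60 59
f 60 57 61
f 60 61 59
f 61 57 62
f 61 62 59
f 62 57 63
f 62 63 59
f 63 57 64
f 63 64 59
f 64 57 65
f 64 65 59
f 65 57 66
f 65 66 59
f 66 57 67
f 66 67 59
f 67 57 68
f 67 68 59
f 68 57 69
f 68 69 59
f 69 57 70
f 69 70 59
f 70 57 71
f 70 71 59
f 71 57 72
f 71 72 59
f 72 57 73
f 72 73 59
f 73 57 58
f 73 58 59
f 75 77 74
f 78 75 74
f 74 77 76
f 76 78 74
f 75 81 77
f 79 75 78
f 79 81 75
f 77 81 76
f 80 78 76
f 76 81 80
f 80 79 78
f 81 79 80



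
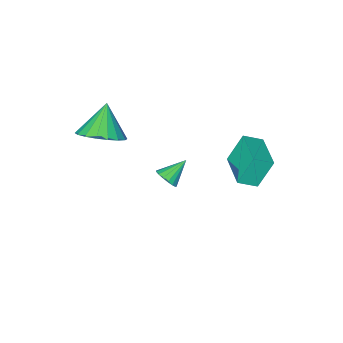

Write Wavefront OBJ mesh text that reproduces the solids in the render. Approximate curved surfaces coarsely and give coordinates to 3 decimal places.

v -3.66 0.528 1.164
v -4.31 0.675 2.463
v -3.036 2.049 1.304
v -3.686 2.196 2.603
v -2.914 0.184 1.577
v -3.564 0.331 2.876
v -2.29 1.705 1.717
v -2.94 1.852 3.016
v -1.674 -2.276 -1.205
v -1.403 -2.598 -0.82
v -2.666 -2.264 -0.495
v -1.345 -2.343 -0.744
v -1.363 -2.072 -0.773
v -1.451 -1.848 -0.901
v -1.591 -1.722 -1.099
v -1.75 -1.724 -1.321
v -1.891 -1.851 -1.516
v -1.983 -2.077 -1.64
v -2.003 -2.348 -1.664
v -1.949 -2.602 -1.583
v -1.831 -2.782 -1.415
v -1.677 -2.846 -1.199
v -1.523 -2.78 -0.984
v 0.601 -3.547 2.037
v 1.438 -4.176 2.203
v -0.141 -4.213 3.263
v 1.537 -3.798 2.467
v 1.45 -3.371 2.647
v 1.195 -2.978 2.705
v 0.822 -2.698 2.632
v 0.406 -2.587 2.44
v 0.028 -2.665 2.169
v -0.236 -2.919 1.871
v -0.335 -3.297 1.607
v -0.248 -3.724 1.427
v 0.007 -4.117 1.369
v 0.38 -4.397 1.442
v 0.796 -4.508 1.634
v 1.174 -4.429 1.905
f 2 4 1
f 5 2 1
f 1 4 3
f 3 5 1
f 2 8 4
f 6 2 5
f 6 8 2
f 4 8 3
f 7 5 3
f 3 8 7
f 7 6 5
f 8 6 7
f 10 9 12
f 10 12 11
f 12 9 13
f 12 13 11
f 13 9 14
f 13 14 11
f 14 9 15
f 14 15 11
f 15 9 16
f 15 16 11
f 16 9 17
f 16 17 11
f 17 9 18
f 17 18 11
f 18 9 19
f 18 19 11
f 19 9 20
f 19 20 11
f 20 9 21
f 20 21 11
f 21 9 22
f 21 22 11
f 22 9 23
f 22 23 11
f 23 9 10
f 23 10 11
f 25 24 27
f 25 27 26
f 27 24 28
f 27 28 26
f 28 24 29
f 28 29 26
f 29 24 30
f 29 30 26
f 30 24 31
f 30 31 26
f 31 24 32
f 31 32 26
f 32 24 33
f 32 33 26
f 33 24 34
f 33 34 26
f 34 24 35
f 34 35 26
f 35 24 36
f 35 36 26
f 36 24 37
f 36 37 26
f 37 24 38
f 37 38 26
f 38 24 39
f 38 39 26
f 39 24 25
f 39 25 26



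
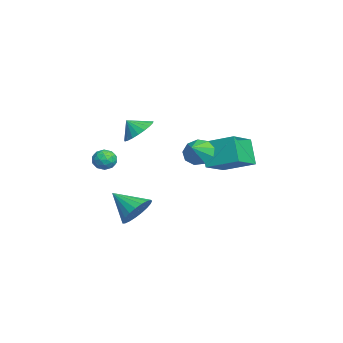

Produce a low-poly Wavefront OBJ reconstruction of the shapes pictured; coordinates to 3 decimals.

v 4.104 -2.189 -3.324
v 4.975 -2.823 -3.397
v 3.256 -3.471 -2.296
v 5.064 -2.585 -3.027
v 4.987 -2.279 -2.708
v 4.757 -1.957 -2.496
v 4.415 -1.675 -2.426
v 4.019 -1.481 -2.512
v 3.637 -1.41 -2.739
v 3.337 -1.474 -3.066
v 3.169 -1.661 -3.438
v 3.163 -1.94 -3.791
v 3.319 -2.261 -4.062
v 3.612 -2.57 -4.206
v 3.989 -2.813 -4.198
v 4.387 -2.948 -4.038
v 4.735 -2.952 -3.755
v -0.033 -3.333 -1.112
v 0.692 -3.313 -1.238
v 0.068 -4.447 -0.702
v 0.793 -4.427 -0.828
v 0.501 -4.013 -0.294
v 0.439 -3.325 -0.547
v 0.321 -4.435 -1.393
v 0.259 -3.747 -1.646
v 0.911 -3.994 -1.412
v 1.022 -3.734 -0.732
v -0.262 -4.026 -1.208
v -0.151 -3.766 -0.528
v 0.32 -3.226 -1.211
v 0.44 -4.534 -0.729
v 0.268 -4.291 -0.415
v 0.694 -4.28 -0.489
v 0.172 -3.232 -0.805
v 0.598 -3.221 -0.879
v 0.486 -3.632 -0.324
v 0.162 -4.539 -1.061
v 0.588 -4.528 -1.135
v 0.066 -3.48 -1.451
v 0.492 -3.469 -1.525
v 0.274 -4.128 -1.616
v 0.875 -3.614 -1.387
v 0.935 -4.269 -1.146
v 0.658 -4.273 -1.478
v 0.621 -3.869 -1.627
v 0.941 -3.461 -0.988
v 1 -4.116 -0.747
v 0.829 -3.873 -0.433
v 0.792 -3.468 -0.582
v 1.069 -3.861 -1.09
v -0.24 -3.644 -1.193
v -0.181 -4.299 -0.952
v -0.032 -4.292 -1.358
v -0.069 -3.887 -1.507
v -0.175 -3.491 -0.794
v -0.115 -4.146 -0.553
v 0.139 -3.891 -0.313
v 0.102 -3.487 -0.462
v -0.309 -3.899 -0.85
v 1.804 1.097 0.044
v 2.283 1.851 -0.129
v 2.736 0.663 0.736
v 1.939 1.93 0.384
v 1.532 1.619 0.738
v 1.252 1.064 0.767
v 1.23 0.524 0.458
v 1.477 0.252 -0.045
v 1.876 0.376 -0.506
v 2.242 0.837 -0.71
v 2.402 1.419 -0.561
v -1 -2.011 0.61
v 0.04 -2.036 0.747
v -1.12 -2.689 1.39
v -0.078 -1.71 1.012
v -0.357 -1.436 1.208
v -0.746 -1.262 1.3
v -1.179 -1.217 1.273
v -1.582 -1.309 1.131
v -1.884 -1.523 0.899
v -2.033 -1.821 0.617
v -2.004 -2.152 0.334
v -1.801 -2.459 0.099
v -1.46 -2.688 -0.048
v -1.039 -2.8 -0.081
v -0.612 -2.776 0.005
v -0.252 -2.62 0.196
v -0.021 -2.358 0.458
v -1.915 1.403 -0.602
v -1.141 3.135 0.121
v -3.518 2.469 -1.441
v -2.744 4.201 -0.717
v -0.976 1.619 -2.123
v -0.202 3.351 -1.399
v -2.579 2.685 -2.961
v -1.805 4.417 -2.238
f 2 1 4
f 2 4 3
f 4 1 5
f 4 5 3
f 5 1 6
f 5 6 3
f 6 1 7
f 6 7 3
f 7 1 8
f 7 8 3
f 8 1 9
f 8 9 3
f 9 1 10
f 9 10 3
f 10 1 11
f 10 11 3
f 11 1 12
f 11 12 3
f 12 1 13
f 12 13 3
f 13 1 14
f 13 14 3
f 14 1 15
f 14 15 3
f 15 1 16
f 15 16 3
f 16 1 17
f 16 17 3
f 17 1 2
f 17 2 3
f 18 55 34
f 55 29 58
f 34 58 23
f 55 58 34
f 18 34 30
f 34 23 35
f 30 35 19
f 34 35 30
f 18 30 39
f 30 19 40
f 39 40 25
f 30 40 39
f 18 39 51
f 39 25 54
f 51 54 28
f 39 54 51
f 18 51 55
f 51 28 59
f 55 59 29
f 51 59 55
f 19 35 46
f 35 23 49
f 46 49 27
f 35 49 46
f 23 58 36
f 58 29 57
f 36 57 22
f 58 57 36
f 29 59 56
f 59 28 52
f 56 52 20
f 59 52 56
f 28 54 53
f 54 25 41
f 53 41 24
f 54 41 53
f 25 40 45
f 40 19 42
f 45 42 26
f 40 42 45
f 21 47 33
f 47 27 48
f 33 48 22
f 47 48 33
f 21 33 31
f 33 22 32
f 31 32 20
f 33 32 31
f 21 31 38
f 31 20 37
f 38 37 24
f 31 37 38
f 21 38 43
f 38 24 44
f 43 44 26
f 38 44 43
f 21 43 47
f 43 26 50
f 47 50 27
f 43 50 47
f 22 48 36
f 48 27 49
f 36 49 23
f 48 49 36
f 20 32 56
f 32 22 57
f 56 57 29
f 32 57 56
f 24 37 53
f 37 20 52
f 53 52 28
f 37 52 53
f 26 44 45
f 44 24 41
f 45 41 25
f 44 41 45
f 27 50 46
f 50 26 42
f 46 42 19
f 50 42 46
f 61 60 63
f 61 63 62
f 63 60 64
f 63 64 62
f 64 60 65
f 64 65 62
f 65 60 66
f 65 66 62
f 66 60 67
f 66 67 62
f 67 60 68
f 67 68 62
f 68 60 69
f 68 69 62
f 69 60 70
f 69 70 62
f 70 60 61
f 70 61 62
f 72 71 74
f 72 74 73
f 74 71 75
f 74 75 73
f 75 71 76
f 75 76 73
f 76 71 77
f 76 77 73
f 77 71 78
f 77 78 73
f 78 71 79
f 78 79 73
f 79 71 80
f 79 80 73
f 80 71 81
f 80 81 73
f 81 71 82
f 81 82 73
f 82 71 83
f 82 83 73
f 83 71 84
f 83 84 73
f 84 71 85
f 84 85 73
f 85 71 86
f 85 86 73
f 86 71 87
f 86 87 73
f 87 71 72
f 87 72 73
f 89 91 88
f 92 89 88
f 88 91 90
f 90 92 88
f 89 95 91
f 93 89 92
f 93 95 89
f 91 95 90
f 94 92 90
f 90 95 94
f 94 93 92
f 95 93 94



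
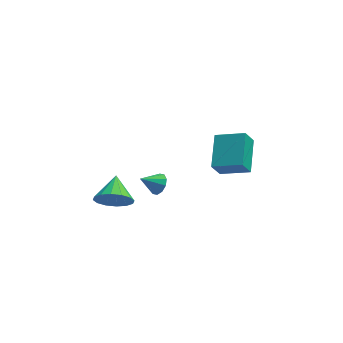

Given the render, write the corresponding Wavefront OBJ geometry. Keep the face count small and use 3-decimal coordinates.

v -2.816 -1.458 0.942
v -2.417 -1.854 1.829
v -2.644 -0.042 1.498
v -1.989 -1.779 1.503
v -1.782 -1.617 1.027
v -1.853 -1.413 0.528
v -2.182 -1.22 0.14
v -2.68 -1.092 -0.032
v -3.216 -1.061 0.056
v -3.644 -1.136 0.382
v -3.851 -1.298 0.858
v -3.78 -1.502 1.357
v -3.451 -1.695 1.744
v -2.953 -1.823 1.917
v 2.823 2.561 -1.614
v 2.34 2.255 -0.593
v 3.127 4.498 -0.89
v 2.644 4.192 0.131
v 4.396 2.088 -1.011
v 3.913 1.782 0.01
v 4.7 4.025 -0.287
v 4.217 3.719 0.734
v -0.598 -2.287 3.166
v -0.204 -2.35 3.654
v -1.502 -2.453 3.874
v -0.298 -1.974 3.623
v -0.506 -1.717 3.418
v -0.749 -1.677 3.116
v -0.935 -1.871 2.834
v -0.991 -2.223 2.678
v -0.898 -2.6 2.709
v -0.69 -2.857 2.915
v -0.447 -2.896 3.216
v -0.261 -2.703 3.499
f 2 1 4
f 2 4 3
f 4 1 5
f 4 5 3
f 5 1 6
f 5 6 3
f 6 1 7
f 6 7 3
f 7 1 8
f 7 8 3
f 8 1 9
f 8 9 3
f 9 1 10
f 9 10 3
f 10 1 11
f 10 11 3
f 11 1 12
f 11 12 3
f 12 1 13
f 12 13 3
f 13 1 14
f 13 14 3
f 14 1 2
f 14 2 3
f 16 18 15
f 19 16 15
f 15 18 17
f 17 19 15
f 16 22 18
f 20 16 19
f 20 22 16
f 18 22 17
f 21 19 17
f 17 22 21
f 21 20 19
f 22 20 21
f 24 23 26
f 24 26 25
f 26 23 27
f 26 27 25
f 27 23 28
f 27 28 25
f 28 23 29
f 28 29 25
f 29 23 30
f 29 30 25
f 30 23 31
f 30 31 25
f 31 23 32
f 31 32 25
f 32 23 33
f 32 33 25
f 33 23 34
f 33 34 25
f 34 23 24
f 34 24 25



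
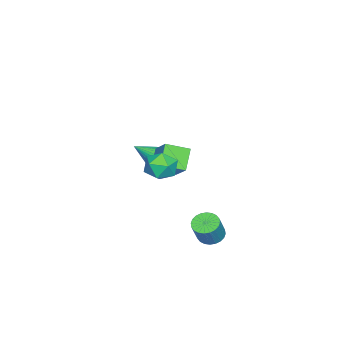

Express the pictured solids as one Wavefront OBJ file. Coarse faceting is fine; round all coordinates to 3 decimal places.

v 1.902 -0.068 -0.872
v 1.049 -0.234 -0.031
v 2.668 0.765 0.067
v 1.814 0.599 0.909
v 2.466 -1.019 -0.489
v 1.612 -1.185 0.353
v 3.231 -0.186 0.451
v 2.378 -0.352 1.292
v -2.44 -3.244 -2.885
v -1.987 -3.094 -3.197
v -1.56 -3.836 -1.895
v -2.016 -2.904 -3.058
v -2.118 -2.773 -2.889
v -2.276 -2.724 -2.719
v -2.462 -2.764 -2.578
v -2.644 -2.887 -2.49
v -2.791 -3.072 -2.47
v -2.877 -3.287 -2.522
v -2.888 -3.494 -2.636
v -2.821 -3.658 -2.794
v -2.688 -3.75 -2.967
v -2.512 -3.755 -3.126
v -2.324 -3.671 -3.244
v -2.156 -3.514 -3.299
v -2.036 -3.309 -3.282
v 3.95 0.829 0.472
v 4.582 0.295 0.545
v 3.158 -0.015 1.155
v 3.79 -0.549 1.228
v 3.808 0.174 1.637
v 4.297 0.695 1.215
v 3.443 -0.415 0.485
v 3.932 0.106 0.063
v 4.268 -0.474 0.553
v 4.494 -0.11 1.265
v 3.246 0.39 0.435
v 3.472 0.754 1.147
v 2.925 2.099 -3.51
v 3.281 1.606 -3.712
v 3.87 1.589 -2.632
v 3.515 2.081 -2.43
v 3.42 1.8 -3.785
v 4.01 1.783 -2.705
v 3.484 2.04 -3.816
v 4.074 2.023 -2.736
v 3.463 2.288 -3.8
v 4.052 2.271 -2.721
v 3.36 2.507 -3.741
v 3.949 2.49 -2.661
v 3.191 2.665 -3.646
v 3.78 2.648 -2.566
v 2.981 2.736 -3.53
v 3.571 2.719 -2.451
v 2.763 2.71 -3.412
v 3.352 2.693 -2.332
v 2.57 2.591 -3.308
v 3.159 2.574 -2.228
v 2.43 2.397 -3.235
v 3.02 2.38 -2.155
v 2.366 2.157 -3.204
v 2.956 2.14 -2.124
v 2.388 1.909 -3.219
v 2.977 1.892 -2.14
v 2.491 1.69 -3.279
v 3.08 1.673 -2.199
v 2.66 1.532 -3.374
v 3.249 1.515 -2.294
v 2.869 1.461 -3.489
v 3.459 1.444 -2.41
v 3.088 1.487 -3.608
v 3.677 1.47 -2.528
f 2 4 1
f 5 2 1
f 1 4 3
f 3 5 1
f 2 8 4
f 6 2 5
f 6 8 2
f 4 8 3
f 7 5 3
f 3 8 7
f 7 6 5
f 8 6 7
f 10 9 12
f 10 12 11
f 12 9 13
f 12 13 11
f 13 9 14
f 13 14 11
f 14 9 15
f 14 15 11
f 15 9 16
f 15 16 11
f 16 9 17
f 16 17 11
f 17 9 18
f 17 18 11
f 18 9 19
f 18 19 11
f 19 9 20
f 19 20 11
f 20 9 21
f 20 21 11
f 21 9 22
f 21 22 11
f 22 9 23
f 22 23 11
f 23 9 24
f 23 24 11
f 24 9 25
f 24 25 11
f 25 9 10
f 25 10 11
f 26 37 31
f 26 31 27
f 26 27 33
f 26 33 36
f 26 36 37
f 27 31 35
f 31 37 30
f 37 36 28
f 36 33 32
f 33 27 34
f 29 35 30
f 29 30 28
f 29 28 32
f 29 32 34
f 29 34 35
f 30 35 31
f 28 30 37
f 32 28 36
f 34 32 33
f 35 34 27
f 39 38 42
f 39 42 40
f 40 42 43
f 40 43 41
f 42 38 44
f 42 44 43
f 43 44 45
f 43 45 41
f 44 38 46
f 44 46 45
f 45 46 47
f 45 47 41
f 46 38 48
f 46 48 47
f 47 48 49
f 47 49 41
f 48 38 50
f 48 50 49
f 49 50 51
f 49 51 41
f 50 38 52
f 50 52 51
f 51 52 53
f 51 53 41
f 52 38 54
f 52 54 53
f 53 54 55
f 53 55 41
f 54 38 56
f 54 56 55
f 55 56 57
f 55 57 41
f 56 38 58
f 56 58 57
f 57 58 59
f 57 59 41
f 58 38 60
f 58 60 59
f 59 60 61
f 59 61 41
f 60 38 62
f 60 62 61
f 61 62 63
f 61 63 41
f 62 38 64
f 62 64 63
f 63 64 65
f 63 65 41
f 64 38 66
f 64 66 65
f 65 66 67
f 65 67 41
f 66 38 68
f 66 68 67
f 67 68 69
f 67 69 41
f 68 38 70
f 68 70 69
f 69 70 71
f 69 71 41
f 70 38 39
f 70 39 71
f 71 39 40
f 71 40 41



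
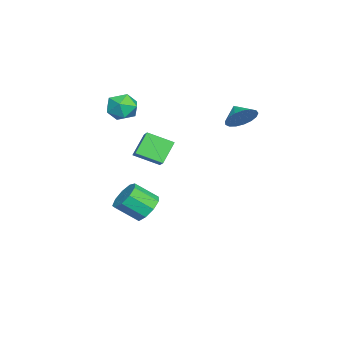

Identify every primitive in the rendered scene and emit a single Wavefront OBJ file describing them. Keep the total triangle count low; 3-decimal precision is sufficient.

v -0.558 -2.05 2.633
v 0.207 -1.723 3.17
v -0.704 -0.51 1.905
v 0.061 -0.183 2.442
v 0.479 -2.517 1.438
v 1.244 -2.19 1.975
v 0.333 -0.977 0.71
v 1.098 -0.65 1.247
v -3.839 -3.107 3.782
v -3.206 -3.084 2.878
v -3.014 -4.596 4.322
v -2.381 -4.573 3.418
v -2.25 -3.808 4.202
v -2.761 -2.887 3.869
v -3.459 -4.793 3.331
v -3.97 -3.872 2.998
v -2.972 -4.126 2.599
v -2.224 -3.517 3.137
v -3.996 -4.163 4.063
v -3.248 -3.554 4.601
v -2.949 3.185 3.305
v -2.36 2.32 3.231
v -3.711 2.615 3.915
v -2.193 2.543 3.648
v -2.199 2.914 3.988
v -2.377 3.347 4.17
v -2.686 3.743 4.155
v -3.056 4.011 3.945
v -3.401 4.09 3.588
v -3.643 3.962 3.167
v -3.726 3.656 2.777
v -3.631 3.242 2.508
v -3.38 2.815 2.422
v -3.03 2.473 2.538
v -2.662 2.294 2.83
v -2.08 -2.155 -4.176
v -1.001 -2.068 -4.301
v -0.761 -3.437 -3.189
v -1.84 -3.525 -3.064
v -1.227 -1.644 -3.73
v -0.987 -3.014 -2.619
v -1.852 -1.46 -3.368
v -1.612 -2.829 -2.257
v -2.584 -1.601 -3.384
v -2.344 -2.97 -2.272
v -3.08 -2.001 -3.77
v -2.84 -3.371 -2.659
v -3.108 -2.474 -4.346
v -2.868 -3.843 -3.235
v -2.656 -2.797 -4.843
v -2.416 -4.167 -3.731
v -1.933 -2.82 -5.027
v -1.693 -4.19 -3.915
v -1.28 -2.532 -4.813
v -1.04 -3.902 -3.701
f 2 4 1
f 5 2 1
f 1 4 3
f 3 5 1
f 2 8 4
f 6 2 5
f 6 8 2
f 4 8 3
f 7 5 3
f 3 8 7
f 7 6 5
f 8 6 7
f 9 20 14
f 9 14 10
f 9 10 16
f 9 16 19
f 9 19 20
f 10 14 18
f 14 20 13
f 20 19 11
f 19 16 15
f 16 10 17
f 12 18 13
f 12 13 11
f 12 11 15
f 12 15 17
f 12 17 18
f 13 18 14
f 11 13 20
f 15 11 19
f 17 15 16
f 18 17 10
f 22 21 24
f 22 24 23
f 24 21 25
f 24 25 23
f 25 21 26
f 25 26 23
f 26 21 27
f 26 27 23
f 27 21 28
f 27 28 23
f 28 21 29
f 28 29 23
f 29 21 30
f 29 30 23
f 30 21 31
f 30 31 23
f 31 21 32
f 31 32 23
f 32 21 33
f 32 33 23
f 33 21 34
f 33 34 23
f 34 21 35
f 34 35 23
f 35 21 22
f 35 22 23
f 37 36 40
f 37 40 38
f 38 40 41
f 38 41 39
f 40 36 42
f 40 42 41
f 41 42 43
f 41 43 39
f 42 36 44
f 42 44 43
f 43 44 45
f 43 45 39
f 44 36 46
f 44 46 45
f 45 46 47
f 45 47 39
f 46 36 48
f 46 48 47
f 47 48 49
f 47 49 39
f 48 36 50
f 48 50 49
f 49 50 51
f 49 51 39
f 50 36 52
f 50 52 51
f 51 52 53
f 51 53 39
f 52 36 54
f 52 54 53
f 53 54 55
f 53 55 39
f 54 36 37
f 54 37 55
f 55 37 38
f 55 38 39



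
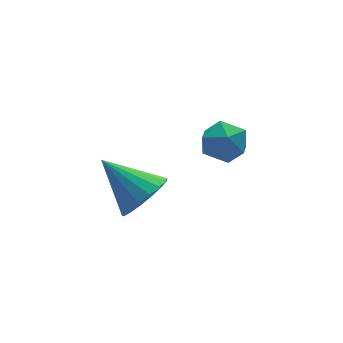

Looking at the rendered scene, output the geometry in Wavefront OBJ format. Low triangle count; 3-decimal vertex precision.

v -2.8 -1.749 -3.316
v -1.89 -1.6 -2.834
v -3.68 -0.351 -2.084
v -1.884 -1.269 -3.206
v -2.088 -1.048 -3.603
v -2.455 -0.987 -3.934
v -2.901 -1.101 -4.123
v -3.324 -1.363 -4.127
v -3.627 -1.714 -3.946
v -3.741 -2.073 -3.62
v -3.639 -2.357 -3.224
v -3.345 -2.502 -2.849
v -2.926 -2.475 -2.582
v -2.479 -2.281 -2.482
v -2.105 -1.966 -2.573
v -0.891 -3.343 -0.143
v -0.325 -3.954 0.12
v -1.755 -3.686 0.92
v -1.189 -4.297 1.183
v -0.987 -3.451 1.262
v -0.453 -3.239 0.605
v -1.627 -4.401 0.435
v -1.093 -4.189 -0.222
v -0.78 -4.607 0.477
v -0.384 -4.02 0.988
v -1.696 -3.62 0.052
v -1.3 -3.033 0.563
f 2 1 4
f 2 4 3
f 4 1 5
f 4 5 3
f 5 1 6
f 5 6 3
f 6 1 7
f 6 7 3
f 7 1 8
f 7 8 3
f 8 1 9
f 8 9 3
f 9 1 10
f 9 10 3
f 10 1 11
f 10 11 3
f 11 1 12
f 11 12 3
f 12 1 13
f 12 13 3
f 13 1 14
f 13 14 3
f 14 1 15
f 14 15 3
f 15 1 2
f 15 2 3
f 16 27 21
f 16 21 17
f 16 17 23
f 16 23 26
f 16 26 27
f 17 21 25
f 21 27 20
f 27 26 18
f 26 23 22
f 23 17 24
f 19 25 20
f 19 20 18
f 19 18 22
f 19 22 24
f 19 24 25
f 20 25 21
f 18 20 27
f 22 18 26
f 24 22 23
f 25 24 17



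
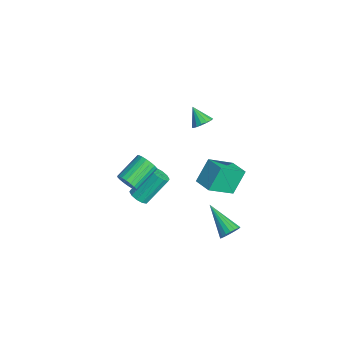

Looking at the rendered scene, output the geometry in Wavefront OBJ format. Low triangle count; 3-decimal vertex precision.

v 0.867 -1.716 0.922
v 1.329 -1.67 1.347
v 0.636 -0.379 1.963
v 0.173 -0.424 1.538
v 1.426 -1.517 1.134
v 0.732 -0.225 1.749
v 1.411 -1.402 0.878
v 0.718 -0.111 1.494
v 1.289 -1.35 0.631
v 0.596 -0.059 1.247
v 1.083 -1.37 0.442
v 0.39 -0.079 1.058
v 0.835 -1.459 0.348
v 0.141 -0.168 0.964
v 0.592 -1.599 0.367
v -0.101 -0.307 0.983
v 0.404 -1.761 0.497
v -0.289 -0.47 1.113
v 0.308 -1.915 0.711
v -0.386 -0.623 1.326
v 0.322 -2.029 0.966
v -0.371 -0.738 1.582
v 0.444 -2.081 1.213
v -0.249 -0.79 1.829
v 0.65 -2.061 1.402
v -0.043 -0.77 2.018
v 0.899 -1.972 1.496
v 0.205 -0.681 2.112
v 1.141 -1.833 1.477
v 0.448 -0.541 2.093
v -0.641 -0.653 -2.31
v -0.137 -0.395 -2.475
v -0.335 0.851 -1.136
v -0.839 0.593 -0.97
v -0.409 -0.239 -2.66
v -0.607 1.007 -1.321
v -0.77 -0.241 -2.712
v -0.968 1.005 -1.372
v -1.082 -0.401 -2.61
v -1.28 0.845 -1.27
v -1.225 -0.656 -2.393
v -1.423 0.589 -1.054
v -1.145 -0.911 -2.144
v -1.343 0.335 -0.805
v -0.873 -1.067 -1.959
v -1.071 0.179 -0.62
v -0.512 -1.065 -1.908
v -0.71 0.181 -0.568
v -0.2 -0.905 -2.01
v -0.398 0.341 -0.67
v -0.057 -0.649 -2.226
v -0.255 0.596 -0.887
v -3.515 3.833 -0.346
v -3.254 4.23 0.052
v -4.285 3.547 0.446
v -3.477 4.402 -0.103
v -3.71 4.421 -0.323
v -3.891 4.283 -0.548
v -3.971 4.024 -0.72
v -3.93 3.713 -0.791
v -3.777 3.435 -0.743
v -3.554 3.264 -0.589
v -3.321 3.245 -0.369
v -3.14 3.383 -0.143
v -3.059 3.642 0.029
v -3.101 3.952 0.1
v 2.753 1.234 2.036
v 2.32 2.02 3.15
v 2.509 2.621 0.964
v 2.076 3.406 2.078
v 3.724 1.534 2.202
v 3.291 2.319 3.316
v 3.48 2.92 1.13
v 3.047 3.706 2.244
v 3.862 2.67 -1.805
v 4.186 2.32 -1.441
v 2.278 2.15 -0.895
v 4.184 2.554 -1.312
v 4.117 2.811 -1.281
v 4 3.04 -1.354
v 3.856 3.195 -1.516
v 3.713 3.247 -1.736
v 3.6 3.184 -1.969
v 3.538 3.019 -2.17
v 3.541 2.785 -2.299
v 3.607 2.529 -2.33
v 3.724 2.3 -2.257
v 3.868 2.144 -2.095
v 4.011 2.093 -1.875
v 4.125 2.156 -1.642
f 2 1 5
f 2 5 3
f 3 5 6
f 3 6 4
f 5 1 7
f 5 7 6
f 6 7 8
f 6 8 4
f 7 1 9
f 7 9 8
f 8 9 10
f 8 10 4
f 9 1 11
f 9 11 10
f 10 11 12
f 10 12 4
f 11 1 13
f 11 13 12
f 12 13 14
f 12 14 4
f 13 1 15
f 13 15 14
f 14 15 16
f 14 16 4
f 15 1 17
f 15 17 16
f 16 17 18
f 16 18 4
f 17 1 19
f 17 19 18
f 18 19 20
f 18 20 4
f 19 1 21
f 19 21 20
f 20 21 22
f 20 22 4
f 21 1 23
f 21 23 22
f 22 23 24
f 22 24 4
f 23 1 25
f 23 25 24
f 24 25 26
f 24 26 4
f 25 1 27
f 25 27 26
f 26 27 28
f 26 28 4
f 27 1 29
f 27 29 28
f 28 29 30
f 28 30 4
f 29 1 2
f 29 2 30
f 30 2 3
f 30 3 4
f 32 31 35
f 32 35 33
f 33 35 36
f 33 36 34
f 35 31 37
f 35 37 36
f 36 37 38
f 36 38 34
f 37 31 39
f 37 39 38
f 38 39 40
f 38 40 34
f 39 31 41
f 39 41 40
f 40 41 42
f 40 42 34
f 41 31 43
f 41 43 42
f 42 43 44
f 42 44 34
f 43 31 45
f 43 45 44
f 44 45 46
f 44 46 34
f 45 31 47
f 45 47 46
f 46 47 48
f 46 48 34
f 47 31 49
f 47 49 48
f 48 49 50
f 48 50 34
f 49 31 51
f 49 51 50
f 50 51 52
f 50 52 34
f 51 31 32
f 51 32 52
f 52 32 33
f 52 33 34
f 54 53 56
f 54 56 55
f 56 53 57
f 56 57 55
f 57 53 58
f 57 58 55
f 58 53 59
f 58 59 55
f 59 53 60
f 59 60 55
f 60 53 61
f 60 61 55
f 61 53 62
f 61 62 55
f 62 53 63
f 62 63 55
f 63 53 64
f 63 64 55
f 64 53 65
f 64 65 55
f 65 53 66
f 65 66 55
f 66 53 54
f 66 54 55
f 68 70 67
f 71 68 67
f 67 70 69
f 69 71 67
f 68 74 70
f 72 68 71
f 72 74 68
f 70 74 69
f 73 71 69
f 69 74 73
f 73 72 71
f 74 72 73
f 76 75 78
f 76 78 77
f 78 75 79
f 78 79 77
f 79 75 80
f 79 80 77
f 80 75 81
f 80 81 77
f 81 75 82
f 81 82 77
f 82 75 83
f 82 83 77
f 83 75 84
f 83 84 77
f 84 75 85
f 84 85 77
f 85 75 86
f 85 86 77
f 86 75 87
f 86 87 77
f 87 75 88
f 87 88 77
f 88 75 89
f 88 89 77
f 89 75 90
f 89 90 77
f 90 75 76
f 90 76 77



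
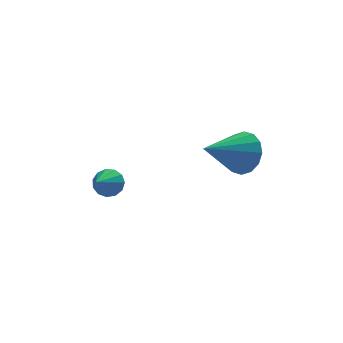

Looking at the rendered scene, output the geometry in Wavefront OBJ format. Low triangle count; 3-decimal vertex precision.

v 3.112 -1.276 -2.832
v 3.588 -1.606 -2.184
v 1.648 -1.884 -2.068
v 3.484 -1.189 -2.051
v 3.28 -0.795 -2.127
v 3.031 -0.529 -2.392
v 2.804 -0.464 -2.776
v 2.659 -0.616 -3.174
v 2.635 -0.945 -3.481
v 2.739 -1.362 -3.614
v 2.943 -1.756 -3.538
v 3.192 -2.022 -3.272
v 3.42 -2.087 -2.889
v 3.565 -1.935 -2.491
v -1.222 -0.941 -3.834
v -0.974 -0.767 -3.363
v -1.758 -1.659 -3.286
v -1.236 -0.595 -3.394
v -1.494 -0.532 -3.565
v -1.666 -0.6 -3.822
v -1.696 -0.776 -4.082
v -1.576 -1.004 -4.263
v -1.343 -1.213 -4.308
v -1.072 -1.335 -4.203
v -0.849 -1.332 -3.98
v -0.743 -1.205 -3.711
v -0.79 -0.995 -3.481
f 2 1 4
f 2 4 3
f 4 1 5
f 4 5 3
f 5 1 6
f 5 6 3
f 6 1 7
f 6 7 3
f 7 1 8
f 7 8 3
f 8 1 9
f 8 9 3
f 9 1 10
f 9 10 3
f 10 1 11
f 10 11 3
f 11 1 12
f 11 12 3
f 12 1 13
f 12 13 3
f 13 1 14
f 13 14 3
f 14 1 2
f 14 2 3
f 16 15 18
f 16 18 17
f 18 15 19
f 18 19 17
f 19 15 20
f 19 20 17
f 20 15 21
f 20 21 17
f 21 15 22
f 21 22 17
f 22 15 23
f 22 23 17
f 23 15 24
f 23 24 17
f 24 15 25
f 24 25 17
f 25 15 26
f 25 26 17
f 26 15 27
f 26 27 17
f 27 15 16
f 27 16 17



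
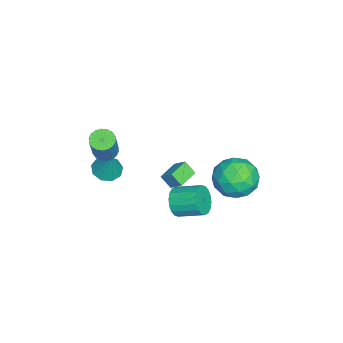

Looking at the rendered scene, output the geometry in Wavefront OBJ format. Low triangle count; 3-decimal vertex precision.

v -0.627 4.98 0.726
v 0.11 4.029 0.469
v -1.89 3.751 1.651
v -1.153 2.8 1.394
v -0.795 3.656 2.202
v -0.014 4.415 1.631
v -1.766 3.365 0.489
v -0.985 4.124 -0.082
v -0.593 3.031 0.323
v 0.007 3.211 1.382
v -1.787 4.569 0.738
v -1.187 4.749 1.797
v -0.148 4.613 0.516
v -1.632 3.167 1.604
v -1.422 3.67 2.079
v -0.989 3.112 1.928
v -0.221 4.84 1.199
v 0.213 4.281 1.048
v -0.319 4.061 2.067
v -1.993 3.499 1.072
v -1.559 2.94 0.921
v -0.791 4.668 0.192
v -0.358 4.11 0.041
v -1.461 3.719 0.053
v -0.128 3.467 0.28
v -0.87 2.744 0.823
v -1.23 3.076 0.291
v -0.772 3.523 -0.045
v 0.225 3.573 0.902
v -0.517 2.85 1.446
v -0.307 3.353 1.921
v 0.152 3.8 1.585
v -0.189 2.986 0.816
v -1.263 4.93 0.674
v -2.005 4.207 1.218
v -1.932 3.98 0.535
v -1.473 4.427 0.199
v -0.91 5.036 1.297
v -1.652 4.313 1.84
v -1.008 4.257 2.165
v -0.55 4.704 1.829
v -1.591 4.794 1.304
v -3.154 0.48 -0.546
v -2.828 1.081 0.039
v -2.987 1.013 -1.186
v -2.661 1.614 -0.601
v -2.079 0.006 -0.659
v -1.753 0.607 -0.074
v -1.912 0.539 -1.299
v -1.586 1.14 -0.714
v -0.155 -2.211 1.352
v 0.435 -1.833 1.009
v 0.375 -1.809 2.708
v 0.02 -1.504 1.074
v -0.477 -1.506 1.269
v -0.823 -1.838 1.502
v -0.856 -2.345 1.666
v -0.561 -2.789 1.683
v -0.076 -2.963 1.545
v 0.373 -2.785 1.317
v 0.574 -2.339 1.105
v 0.23 -2.166 3.136
v 0.754 -2.001 2.828
v 1.694 -1.909 4.476
v 1.17 -2.074 4.784
v 0.634 -1.753 2.883
v 1.574 -1.662 4.531
v 0.433 -1.588 2.988
v 1.373 -1.497 4.636
v 0.192 -1.537 3.122
v 1.133 -1.446 4.771
v -0.041 -1.61 3.259
v 0.899 -1.519 4.908
v -0.22 -1.794 3.372
v 0.72 -1.703 5.021
v -0.311 -2.051 3.438
v 0.629 -1.96 5.086
v -0.294 -2.331 3.444
v 0.646 -2.239 5.092
v -0.174 -2.578 3.389
v 0.766 -2.487 5.037
v 0.027 -2.743 3.284
v 0.967 -2.652 4.932
v 0.267 -2.794 3.149
v 1.208 -2.703 4.798
v 0.501 -2.721 3.012
v 1.441 -2.63 4.661
v 0.68 -2.537 2.899
v 1.62 -2.446 4.548
v 0.771 -2.28 2.834
v 1.711 -2.189 4.482
v -0.765 1.058 -1.233
v -0.21 1.238 -1.851
v -0.06 2.581 -1.325
v -0.615 2.402 -0.707
v -0.541 1.335 -2.005
v -0.391 2.678 -1.479
v -0.917 1.378 -2.006
v -0.767 2.721 -1.48
v -1.263 1.357 -1.853
v -1.113 2.7 -1.328
v -1.51 1.277 -1.578
v -1.36 2.62 -1.053
v -1.61 1.154 -1.235
v -1.46 2.497 -0.71
v -1.542 1.012 -0.891
v -1.392 2.355 -0.366
v -1.32 0.879 -0.615
v -1.17 2.222 -0.089
v -0.989 0.782 -0.461
v -0.839 2.125 0.065
v -0.613 0.739 -0.46
v -0.463 2.082 0.066
v -0.267 0.76 -0.612
v -0.117 2.103 -0.087
v -0.02 0.84 -0.887
v 0.13 2.183 -0.362
v 0.08 0.963 -1.23
v 0.23 2.306 -0.705
v 0.012 1.105 -1.574
v 0.162 2.448 -1.049
f 1 38 17
f 38 12 41
f 17 41 6
f 38 41 17
f 1 17 13
f 17 6 18
f 13 18 2
f 17 18 13
f 1 13 22
f 13 2 23
f 22 23 8
f 13 23 22
f 1 22 34
f 22 8 37
f 34 37 11
f 22 37 34
f 1 34 38
f 34 11 42
f 38 42 12
f 34 42 38
f 2 18 29
f 18 6 32
f 29 32 10
f 18 32 29
f 6 41 19
f 41 12 40
f 19 40 5
f 41 40 19
f 12 42 39
f 42 11 35
f 39 35 3
f 42 35 39
f 11 37 36
f 37 8 24
f 36 24 7
f 37 24 36
f 8 23 28
f 23 2 25
f 28 25 9
f 23 25 28
f 4 30 16
f 30 10 31
f 16 31 5
f 30 31 16
f 4 16 14
f 16 5 15
f 14 15 3
f 16 15 14
f 4 14 21
f 14 3 20
f 21 20 7
f 14 20 21
f 4 21 26
f 21 7 27
f 26 27 9
f 21 27 26
f 4 26 30
f 26 9 33
f 30 33 10
f 26 33 30
f 5 31 19
f 31 10 32
f 19 32 6
f 31 32 19
f 3 15 39
f 15 5 40
f 39 40 12
f 15 40 39
f 7 20 36
f 20 3 35
f 36 35 11
f 20 35 36
f 9 27 28
f 27 7 24
f 28 24 8
f 27 24 28
f 10 33 29
f 33 9 25
f 29 25 2
f 33 25 29
f 44 46 43
f 47 44 43
f 43 46 45
f 45 47 43
f 44 50 46
f 48 44 47
f 48 50 44
f 46 50 45
f 49 47 45
f 45 50 49
f 49 48 47
f 50 48 49
f 52 51 54
f 52 54 53
f 54 51 55
f 54 55 53
f 55 51 56
f 55 56 53
f 56 51 57
f 56 57 53
f 57 51 58
f 57 58 53
f 58 51 59
f 58 59 53
f 59 51 60
f 59 60 53
f 60 51 61
f 60 61 53
f 61 51 52
f 61 52 53
f 63 62 66
f 63 66 64
f 64 66 67
f 64 67 65
f 66 62 68
f 66 68 67
f 67 68 69
f 67 69 65
f 68 62 70
f 68 70 69
f 69 70 71
f 69 71 65
f 70 62 72
f 70 72 71
f 71 72 73
f 71 73 65
f 72 62 74
f 72 74 73
f 73 74 75
f 73 75 65
f 74 62 76
f 74 76 75
f 75 76 77
f 75 77 65
f 76 62 78
f 76 78 77
f 77 78 79
f 77 79 65
f 78 62 80
f 78 80 79
f 79 80 81
f 79 81 65
f 80 62 82
f 80 82 81
f 81 82 83
f 81 83 65
f 82 62 84
f 82 84 83
f 83 84 85
f 83 85 65
f 84 62 86
f 84 86 85
f 85 86 87
f 85 87 65
f 86 62 88
f 86 88 87
f 87 88 89
f 87 89 65
f 88 62 90
f 88 90 89
f 89 90 91
f 89 91 65
f 90 62 63
f 90 63 91
f 91 63 64
f 91 64 65
f 93 92 96
f 93 96 94
f 94 96 97
f 94 97 95
f 96 92 98
f 96 98 97
f 97 98 99
f 97 99 95
f 98 92 100
f 98 100 99
f 99 100 101
f 99 101 95
f 100 92 102
f 100 102 101
f 101 102 103
f 101 103 95
f 102 92 104
f 102 104 103
f 103 104 105
f 103 105 95
f 104 92 106
f 104 106 105
f 105 106 107
f 105 107 95
f 106 92 108
f 106 108 107
f 107 108 109
f 107 109 95
f 108 92 110
f 108 110 109
f 109 110 111
f 109 111 95
f 110 92 112
f 110 112 111
f 111 112 113
f 111 113 95
f 112 92 114
f 112 114 113
f 113 114 115
f 113 115 95
f 114 92 116
f 114 116 115
f 115 116 117
f 115 117 95
f 116 92 118
f 116 118 117
f 117 118 119
f 117 119 95
f 118 92 120
f 118 120 119
f 119 120 121
f 119 121 95
f 120 92 93
f 120 93 121
f 121 93 94
f 121 94 95

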